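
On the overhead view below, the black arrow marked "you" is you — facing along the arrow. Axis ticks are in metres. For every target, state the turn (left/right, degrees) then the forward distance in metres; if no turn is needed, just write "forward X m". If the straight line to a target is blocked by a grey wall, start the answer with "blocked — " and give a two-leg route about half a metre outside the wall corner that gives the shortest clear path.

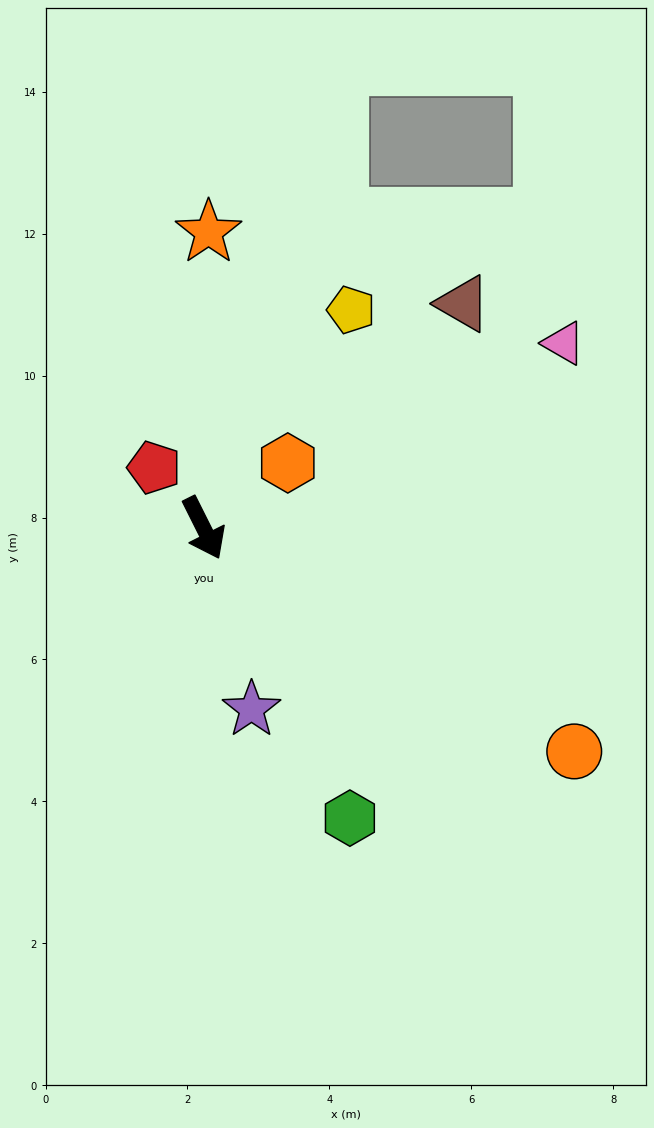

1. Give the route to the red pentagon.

turn right 167°, forward 1.1 m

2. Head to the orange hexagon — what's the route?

turn left 101°, forward 1.5 m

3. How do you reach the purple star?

turn right 12°, forward 2.6 m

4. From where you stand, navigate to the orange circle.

turn left 32°, forward 6.1 m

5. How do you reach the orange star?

turn left 152°, forward 4.2 m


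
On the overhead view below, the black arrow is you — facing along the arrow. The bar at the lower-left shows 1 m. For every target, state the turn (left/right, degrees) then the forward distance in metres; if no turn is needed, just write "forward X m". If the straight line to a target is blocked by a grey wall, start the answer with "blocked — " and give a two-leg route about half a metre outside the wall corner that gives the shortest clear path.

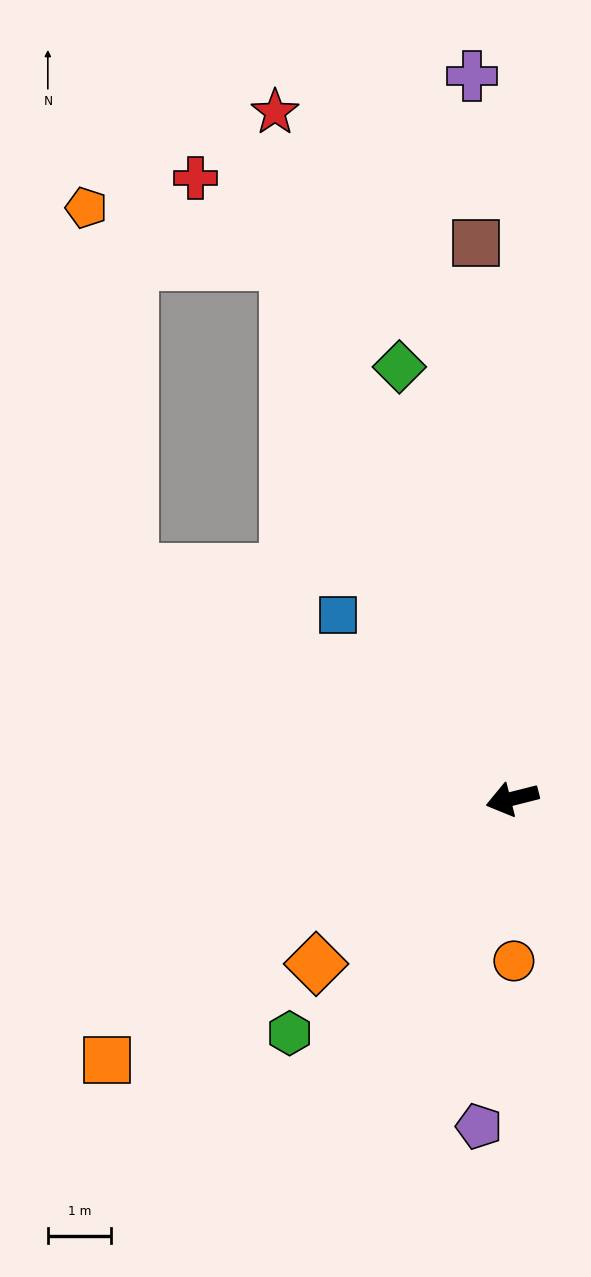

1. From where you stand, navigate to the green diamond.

turn right 90°, forward 7.0 m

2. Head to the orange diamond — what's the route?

turn left 26°, forward 4.0 m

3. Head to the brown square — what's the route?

turn right 100°, forward 8.8 m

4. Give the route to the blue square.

turn right 61°, forward 4.0 m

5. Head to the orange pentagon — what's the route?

blocked — turn right 81°, forward 9.2 m, then turn left 51°, forward 3.3 m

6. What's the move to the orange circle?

turn left 76°, forward 2.6 m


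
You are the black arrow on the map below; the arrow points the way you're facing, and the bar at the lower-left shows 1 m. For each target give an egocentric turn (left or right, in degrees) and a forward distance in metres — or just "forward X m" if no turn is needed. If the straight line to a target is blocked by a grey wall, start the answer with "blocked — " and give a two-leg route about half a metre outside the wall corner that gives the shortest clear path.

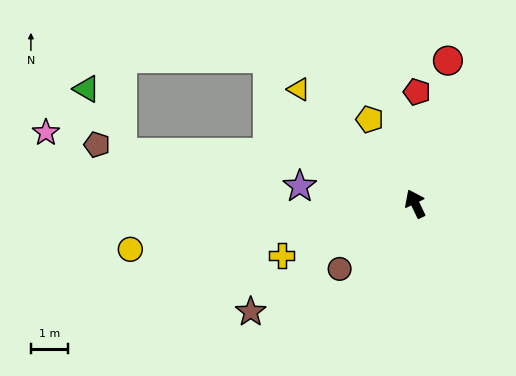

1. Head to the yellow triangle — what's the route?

turn left 20°, forward 4.4 m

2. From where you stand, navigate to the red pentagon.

turn right 27°, forward 3.0 m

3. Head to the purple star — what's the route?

turn left 56°, forward 3.2 m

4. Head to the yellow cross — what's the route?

turn left 85°, forward 3.9 m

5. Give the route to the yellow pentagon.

turn left 3°, forward 2.6 m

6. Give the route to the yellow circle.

turn left 73°, forward 7.8 m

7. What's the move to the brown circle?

turn left 105°, forward 2.7 m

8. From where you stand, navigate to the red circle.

turn right 39°, forward 4.0 m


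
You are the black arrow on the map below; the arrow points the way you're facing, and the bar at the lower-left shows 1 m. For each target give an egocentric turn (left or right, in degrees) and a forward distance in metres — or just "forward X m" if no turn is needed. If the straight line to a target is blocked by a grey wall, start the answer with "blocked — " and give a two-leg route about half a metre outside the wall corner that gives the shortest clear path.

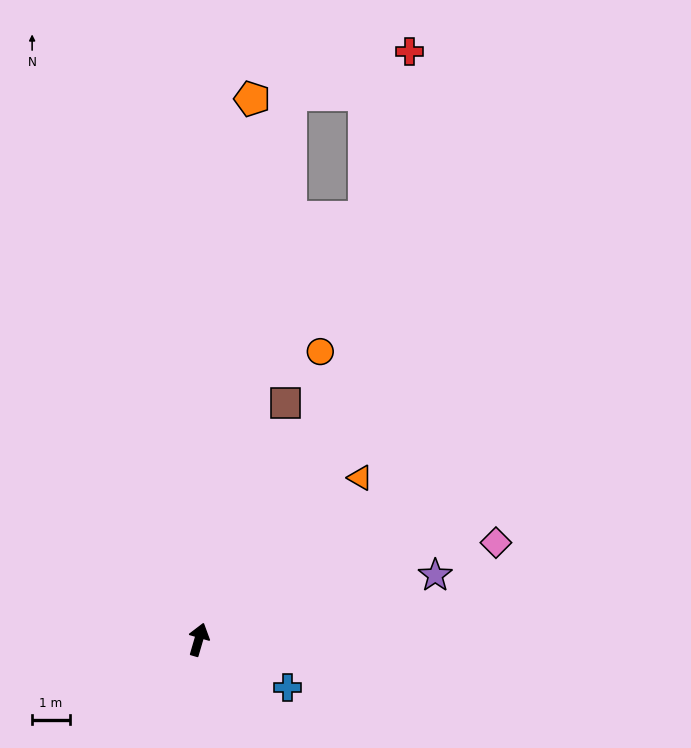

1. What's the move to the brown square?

turn right 4°, forward 6.7 m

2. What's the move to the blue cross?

turn right 102°, forward 2.7 m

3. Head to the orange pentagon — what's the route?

turn left 11°, forward 14.5 m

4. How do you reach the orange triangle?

turn right 29°, forward 6.1 m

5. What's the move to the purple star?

turn right 59°, forward 6.5 m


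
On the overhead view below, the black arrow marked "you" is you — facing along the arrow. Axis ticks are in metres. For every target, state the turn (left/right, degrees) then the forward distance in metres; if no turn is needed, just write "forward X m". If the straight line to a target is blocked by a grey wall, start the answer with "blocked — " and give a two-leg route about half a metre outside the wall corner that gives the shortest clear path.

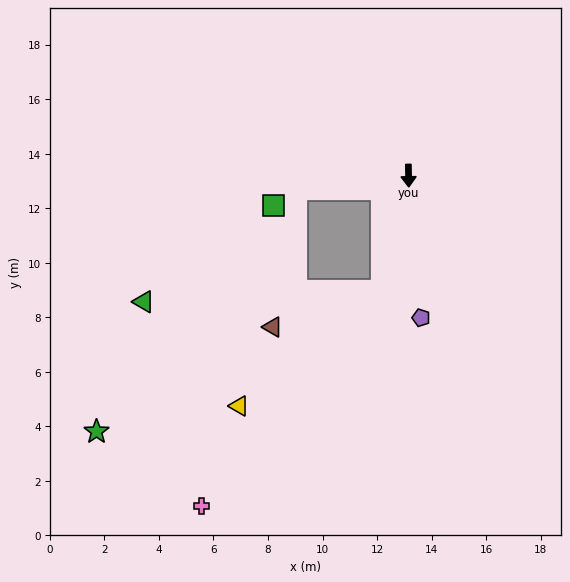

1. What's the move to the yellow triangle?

blocked — turn right 14°, forward 4.4 m, then turn right 39°, forward 6.7 m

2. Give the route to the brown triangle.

blocked — turn right 14°, forward 4.4 m, then turn right 59°, forward 4.2 m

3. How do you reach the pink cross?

blocked — turn right 14°, forward 4.4 m, then turn right 27°, forward 10.3 m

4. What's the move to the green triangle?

blocked — turn right 14°, forward 4.4 m, then turn right 75°, forward 8.8 m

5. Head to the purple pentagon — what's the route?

turn left 4°, forward 5.2 m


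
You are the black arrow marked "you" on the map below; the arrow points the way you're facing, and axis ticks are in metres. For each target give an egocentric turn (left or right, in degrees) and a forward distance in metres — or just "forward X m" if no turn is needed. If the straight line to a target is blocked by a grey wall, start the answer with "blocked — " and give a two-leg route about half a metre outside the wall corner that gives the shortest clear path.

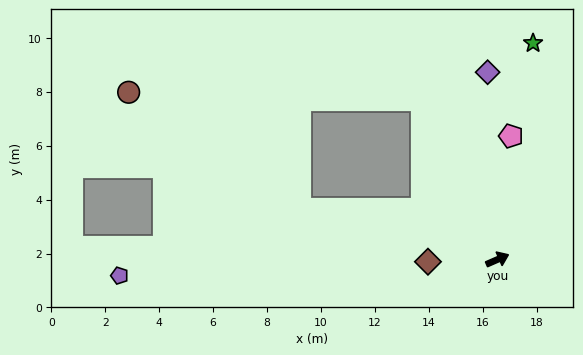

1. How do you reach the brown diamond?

turn left 158°, forward 2.6 m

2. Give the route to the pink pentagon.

turn left 60°, forward 4.6 m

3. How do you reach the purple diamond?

turn left 69°, forward 7.0 m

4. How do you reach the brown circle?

blocked — turn left 142°, forward 7.6 m, then turn right 20°, forward 7.7 m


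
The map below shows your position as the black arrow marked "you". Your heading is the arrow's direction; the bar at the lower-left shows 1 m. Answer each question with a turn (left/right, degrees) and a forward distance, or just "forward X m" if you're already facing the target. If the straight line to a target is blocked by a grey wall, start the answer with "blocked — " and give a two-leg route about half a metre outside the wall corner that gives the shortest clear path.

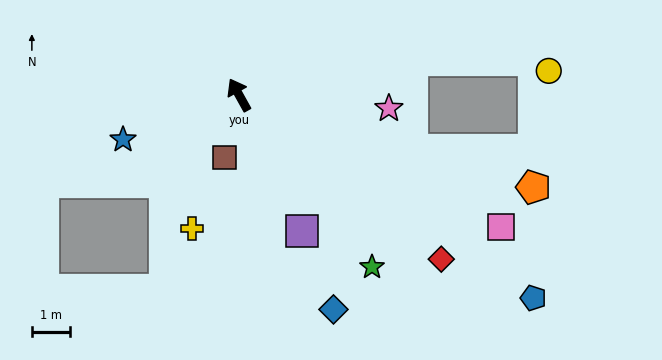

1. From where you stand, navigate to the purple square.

turn left 176°, forward 4.0 m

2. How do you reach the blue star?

turn left 82°, forward 3.3 m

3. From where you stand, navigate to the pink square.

turn right 146°, forward 7.8 m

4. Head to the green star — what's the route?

turn right 171°, forward 5.8 m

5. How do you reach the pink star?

turn right 124°, forward 4.0 m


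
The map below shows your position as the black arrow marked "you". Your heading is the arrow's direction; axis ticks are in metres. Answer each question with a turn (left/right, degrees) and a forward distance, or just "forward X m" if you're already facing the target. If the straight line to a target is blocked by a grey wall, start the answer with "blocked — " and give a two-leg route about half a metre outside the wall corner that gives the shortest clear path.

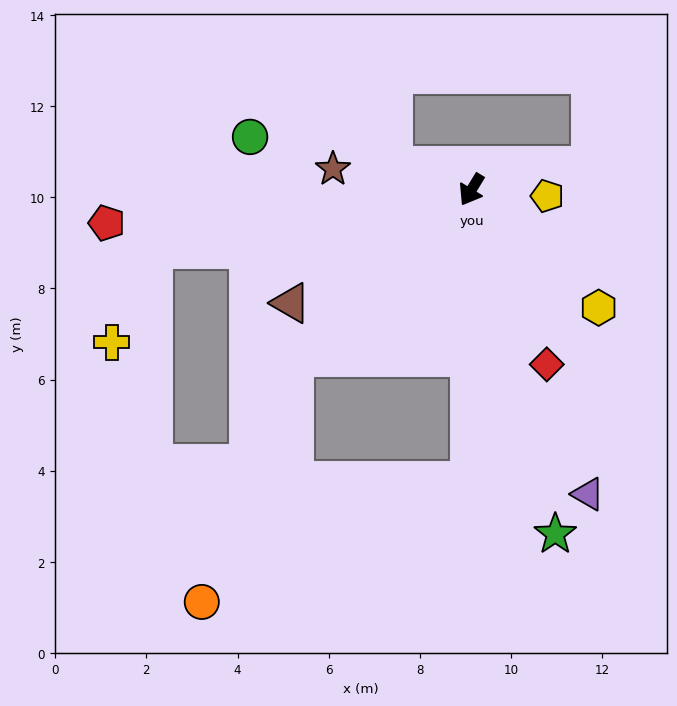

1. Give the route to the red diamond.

turn left 55°, forward 4.2 m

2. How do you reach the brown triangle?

turn right 27°, forward 4.7 m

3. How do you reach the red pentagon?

turn right 54°, forward 8.0 m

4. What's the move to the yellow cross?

blocked — turn right 48°, forward 7.1 m, then turn left 55°, forward 2.2 m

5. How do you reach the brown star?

turn right 67°, forward 3.1 m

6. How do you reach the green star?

turn left 45°, forward 7.8 m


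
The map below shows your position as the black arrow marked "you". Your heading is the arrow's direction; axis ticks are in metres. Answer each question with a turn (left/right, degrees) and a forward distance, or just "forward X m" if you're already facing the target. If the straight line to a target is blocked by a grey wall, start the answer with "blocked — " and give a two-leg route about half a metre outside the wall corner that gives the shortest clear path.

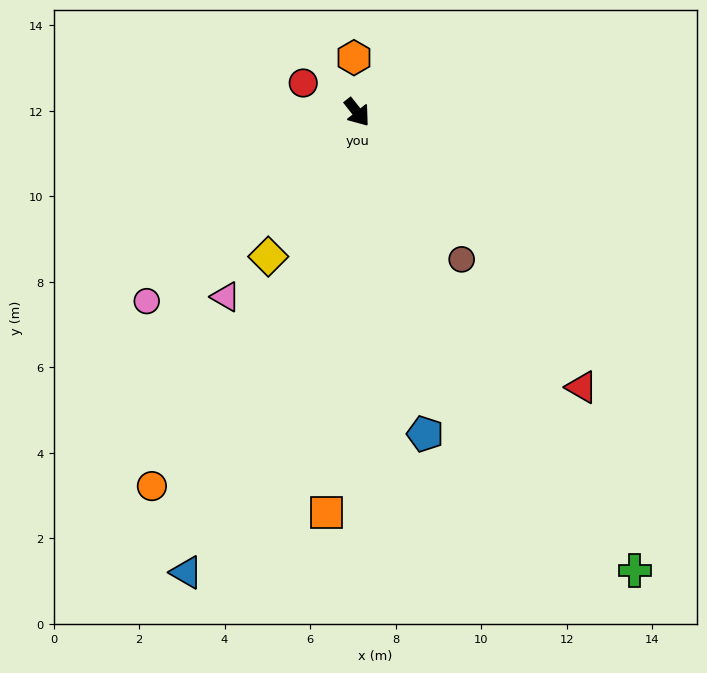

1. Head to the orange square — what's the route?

turn right 43°, forward 9.4 m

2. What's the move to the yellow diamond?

turn right 70°, forward 4.0 m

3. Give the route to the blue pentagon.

turn right 26°, forward 7.7 m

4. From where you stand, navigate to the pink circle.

turn right 86°, forward 6.6 m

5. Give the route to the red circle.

turn right 157°, forward 1.4 m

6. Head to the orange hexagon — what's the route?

turn left 145°, forward 1.3 m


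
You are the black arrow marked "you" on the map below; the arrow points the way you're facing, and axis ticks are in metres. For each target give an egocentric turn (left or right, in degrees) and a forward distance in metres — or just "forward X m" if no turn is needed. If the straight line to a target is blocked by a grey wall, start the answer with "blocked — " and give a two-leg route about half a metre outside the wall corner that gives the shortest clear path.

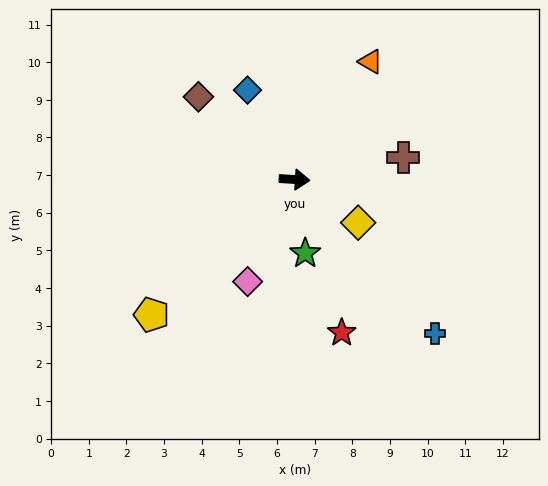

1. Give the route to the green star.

turn right 78°, forward 2.0 m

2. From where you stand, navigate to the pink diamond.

turn right 111°, forward 3.0 m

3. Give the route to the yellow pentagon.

turn right 133°, forward 5.2 m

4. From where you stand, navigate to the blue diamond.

turn left 121°, forward 2.7 m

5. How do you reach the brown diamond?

turn left 143°, forward 3.4 m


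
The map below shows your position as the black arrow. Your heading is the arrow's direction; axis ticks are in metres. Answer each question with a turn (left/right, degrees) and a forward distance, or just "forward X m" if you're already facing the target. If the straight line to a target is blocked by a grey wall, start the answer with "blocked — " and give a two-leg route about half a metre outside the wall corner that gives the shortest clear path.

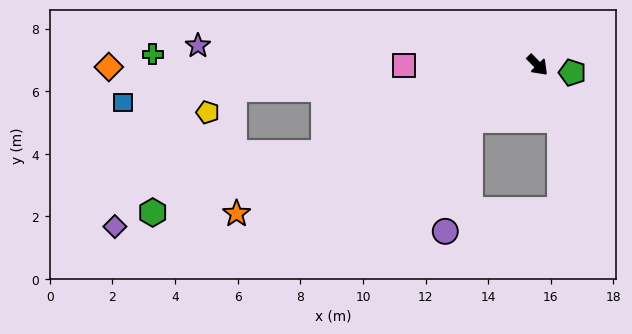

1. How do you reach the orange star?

turn right 108°, forward 10.7 m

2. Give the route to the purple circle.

blocked — turn right 95°, forward 2.8 m, then turn left 38°, forward 3.6 m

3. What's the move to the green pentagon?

turn left 33°, forward 1.1 m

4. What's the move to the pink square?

turn right 134°, forward 4.3 m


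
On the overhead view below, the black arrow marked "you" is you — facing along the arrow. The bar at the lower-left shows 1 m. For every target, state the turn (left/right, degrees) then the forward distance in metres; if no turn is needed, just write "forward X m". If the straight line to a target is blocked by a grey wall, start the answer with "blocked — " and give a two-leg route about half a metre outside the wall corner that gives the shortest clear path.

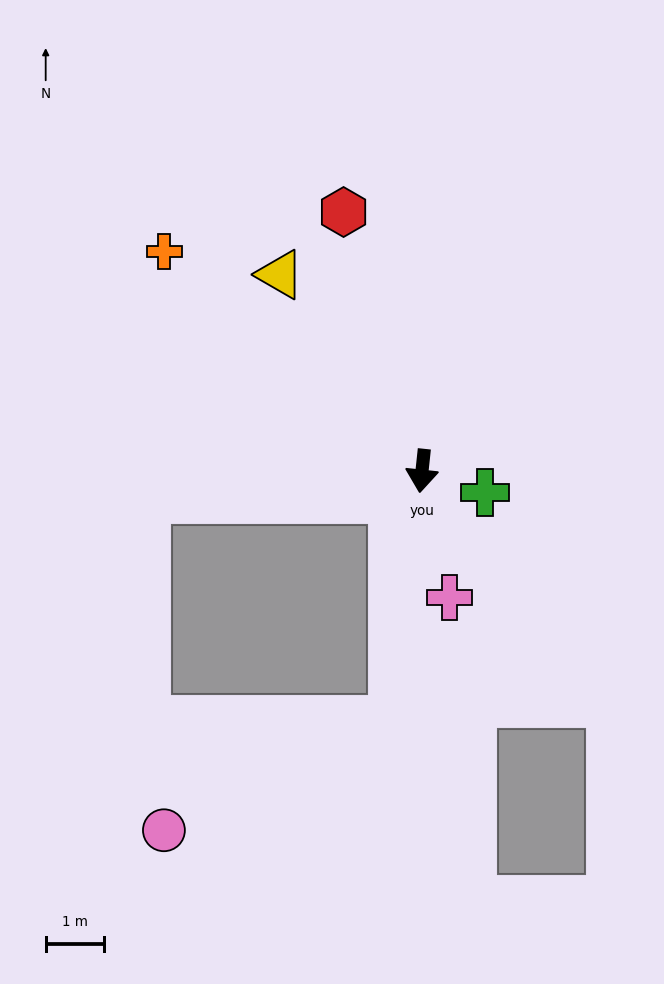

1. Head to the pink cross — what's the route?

turn left 18°, forward 2.2 m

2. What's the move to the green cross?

turn left 77°, forward 1.1 m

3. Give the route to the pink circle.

blocked — forward 4.3 m, then turn right 58°, forward 4.4 m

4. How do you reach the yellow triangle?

turn right 138°, forward 4.2 m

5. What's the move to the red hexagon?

turn right 157°, forward 4.7 m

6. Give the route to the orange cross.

turn right 124°, forward 5.8 m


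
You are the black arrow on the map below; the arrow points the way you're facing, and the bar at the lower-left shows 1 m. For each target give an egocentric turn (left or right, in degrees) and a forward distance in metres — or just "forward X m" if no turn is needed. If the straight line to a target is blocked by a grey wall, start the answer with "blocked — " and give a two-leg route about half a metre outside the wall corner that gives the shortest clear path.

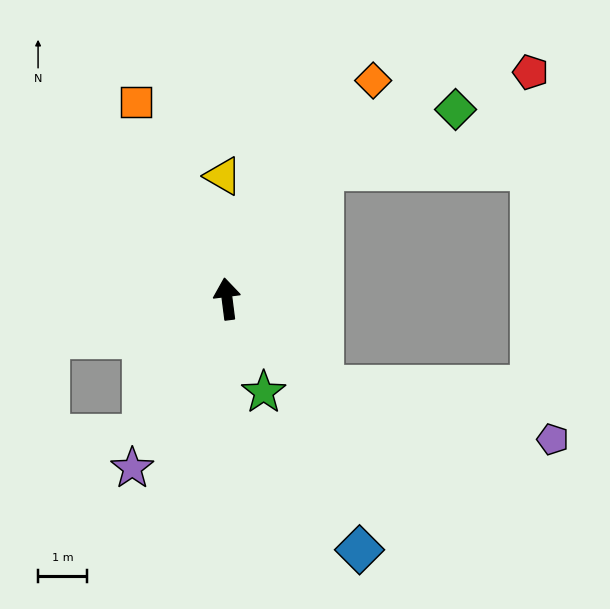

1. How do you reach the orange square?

turn left 18°, forward 4.5 m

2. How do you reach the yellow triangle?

turn right 5°, forward 2.5 m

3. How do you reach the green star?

turn right 166°, forward 2.1 m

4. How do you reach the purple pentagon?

blocked — turn right 139°, forward 2.7 m, then turn left 29°, forward 4.9 m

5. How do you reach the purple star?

turn left 144°, forward 4.0 m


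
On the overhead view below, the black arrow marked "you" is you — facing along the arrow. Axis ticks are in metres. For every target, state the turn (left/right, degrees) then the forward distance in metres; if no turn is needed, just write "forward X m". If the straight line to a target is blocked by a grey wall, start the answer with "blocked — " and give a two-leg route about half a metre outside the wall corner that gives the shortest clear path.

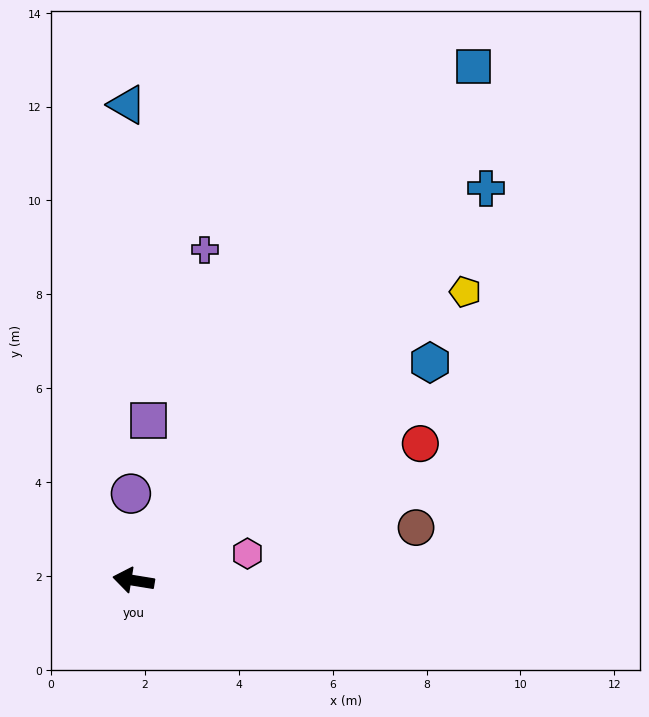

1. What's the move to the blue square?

turn right 114°, forward 13.1 m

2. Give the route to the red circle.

turn right 145°, forward 6.8 m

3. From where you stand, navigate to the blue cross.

turn right 123°, forward 11.2 m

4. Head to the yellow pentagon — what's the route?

turn right 130°, forward 9.4 m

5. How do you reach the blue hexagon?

turn right 134°, forward 7.8 m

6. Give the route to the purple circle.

turn right 79°, forward 1.9 m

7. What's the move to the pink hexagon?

turn right 158°, forward 2.5 m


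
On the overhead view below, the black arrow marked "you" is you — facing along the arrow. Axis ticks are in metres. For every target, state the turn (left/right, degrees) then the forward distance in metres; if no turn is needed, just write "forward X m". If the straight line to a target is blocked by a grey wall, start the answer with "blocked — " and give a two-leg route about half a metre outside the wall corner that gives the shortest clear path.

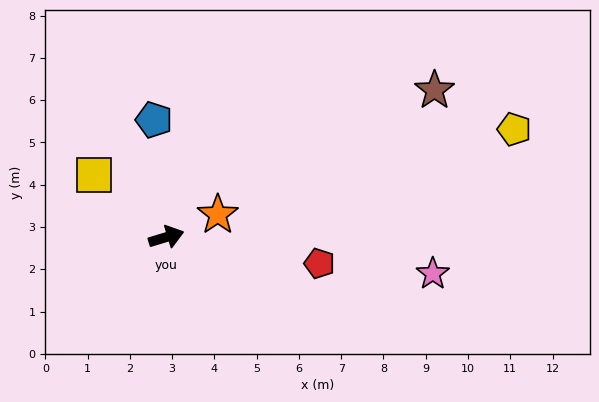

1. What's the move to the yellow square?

turn left 122°, forward 2.3 m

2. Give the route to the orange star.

turn left 7°, forward 1.3 m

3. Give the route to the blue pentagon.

turn left 79°, forward 2.8 m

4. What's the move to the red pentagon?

turn right 27°, forward 3.7 m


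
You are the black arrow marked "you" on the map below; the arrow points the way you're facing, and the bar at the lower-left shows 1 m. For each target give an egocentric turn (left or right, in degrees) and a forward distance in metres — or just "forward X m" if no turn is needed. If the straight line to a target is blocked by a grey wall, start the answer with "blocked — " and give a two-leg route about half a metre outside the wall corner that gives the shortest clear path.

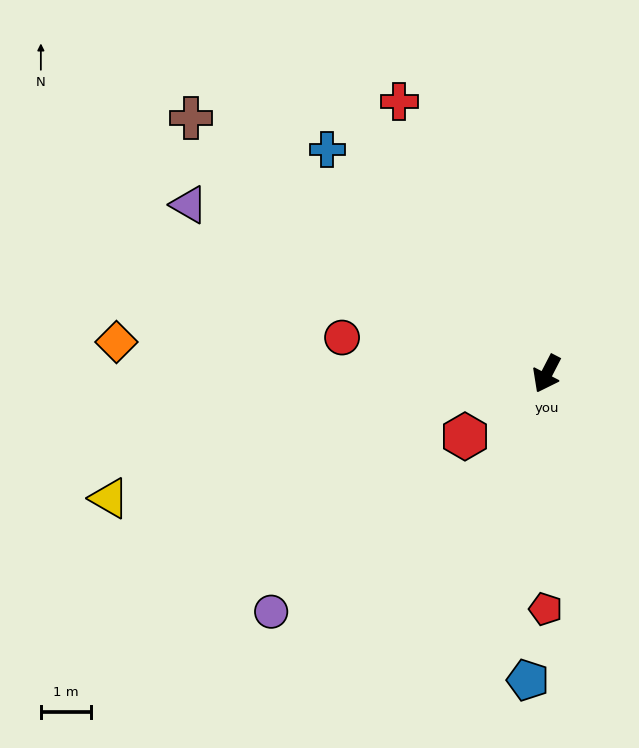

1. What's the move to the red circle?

turn right 73°, forward 4.1 m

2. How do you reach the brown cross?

turn right 98°, forward 8.7 m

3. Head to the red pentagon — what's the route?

turn left 27°, forward 4.7 m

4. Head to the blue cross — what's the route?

turn right 108°, forward 6.2 m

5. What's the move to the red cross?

turn right 124°, forward 6.1 m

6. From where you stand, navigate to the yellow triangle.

turn right 47°, forward 9.0 m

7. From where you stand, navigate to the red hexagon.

turn right 25°, forward 2.0 m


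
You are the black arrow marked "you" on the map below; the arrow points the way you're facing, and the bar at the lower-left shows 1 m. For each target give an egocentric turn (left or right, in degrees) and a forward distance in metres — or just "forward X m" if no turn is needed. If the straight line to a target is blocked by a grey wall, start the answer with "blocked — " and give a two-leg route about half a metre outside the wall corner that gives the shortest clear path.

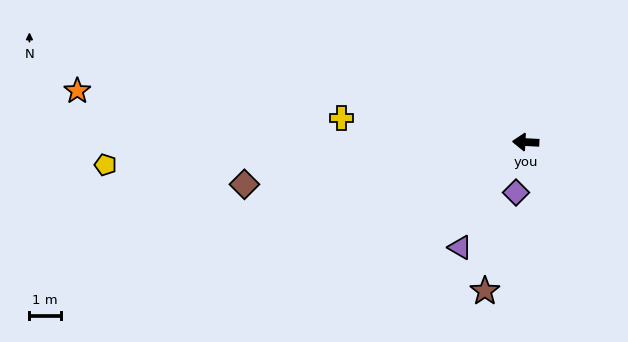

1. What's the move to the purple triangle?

turn left 61°, forward 4.0 m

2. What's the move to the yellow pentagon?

turn left 6°, forward 13.4 m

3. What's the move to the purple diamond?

turn left 82°, forward 1.6 m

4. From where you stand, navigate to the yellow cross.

turn right 4°, forward 5.9 m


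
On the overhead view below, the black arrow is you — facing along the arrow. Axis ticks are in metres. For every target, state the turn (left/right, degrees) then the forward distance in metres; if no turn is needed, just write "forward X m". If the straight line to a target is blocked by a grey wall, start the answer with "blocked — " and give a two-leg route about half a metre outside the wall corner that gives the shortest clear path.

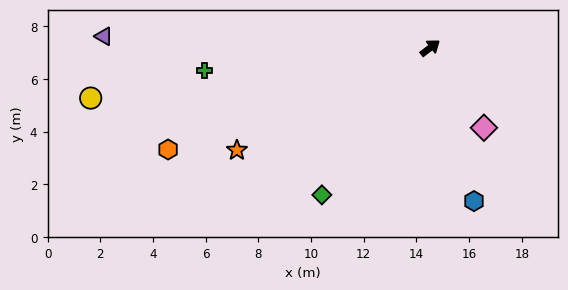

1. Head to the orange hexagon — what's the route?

turn left 164°, forward 10.7 m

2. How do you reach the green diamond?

turn right 164°, forward 6.9 m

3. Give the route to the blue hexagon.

turn right 112°, forward 6.1 m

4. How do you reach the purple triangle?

turn left 140°, forward 12.4 m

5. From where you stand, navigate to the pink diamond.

turn right 94°, forward 3.7 m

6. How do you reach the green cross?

turn left 148°, forward 8.6 m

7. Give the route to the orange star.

turn left 170°, forward 8.3 m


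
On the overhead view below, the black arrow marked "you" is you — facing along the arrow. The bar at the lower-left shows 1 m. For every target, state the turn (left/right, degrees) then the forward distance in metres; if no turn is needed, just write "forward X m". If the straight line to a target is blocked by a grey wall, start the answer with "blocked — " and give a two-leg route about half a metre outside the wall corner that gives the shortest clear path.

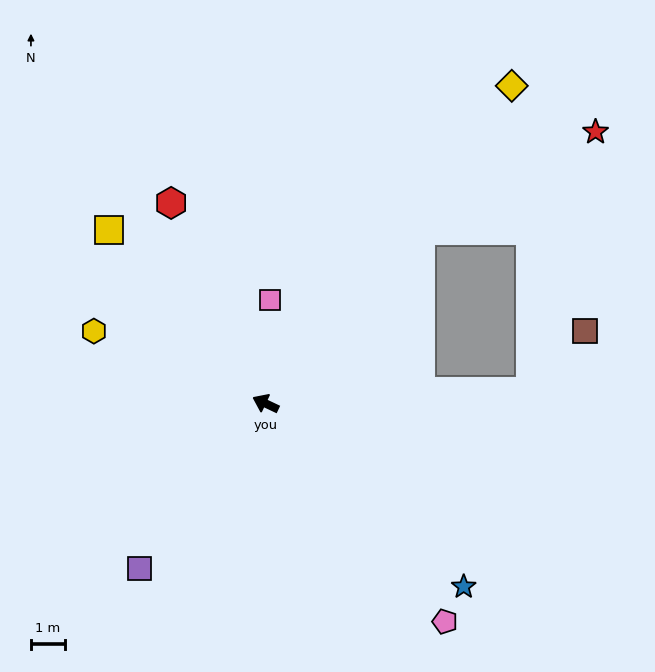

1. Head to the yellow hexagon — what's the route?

turn left 2°, forward 5.4 m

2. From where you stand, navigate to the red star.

blocked — turn right 107°, forward 6.8 m, then turn right 18°, forward 5.9 m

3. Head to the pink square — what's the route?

turn right 67°, forward 3.0 m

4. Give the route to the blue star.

turn left 163°, forward 7.9 m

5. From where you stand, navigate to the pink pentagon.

turn left 155°, forward 8.2 m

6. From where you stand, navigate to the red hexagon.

turn right 39°, forward 6.5 m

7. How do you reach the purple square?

turn left 78°, forward 6.1 m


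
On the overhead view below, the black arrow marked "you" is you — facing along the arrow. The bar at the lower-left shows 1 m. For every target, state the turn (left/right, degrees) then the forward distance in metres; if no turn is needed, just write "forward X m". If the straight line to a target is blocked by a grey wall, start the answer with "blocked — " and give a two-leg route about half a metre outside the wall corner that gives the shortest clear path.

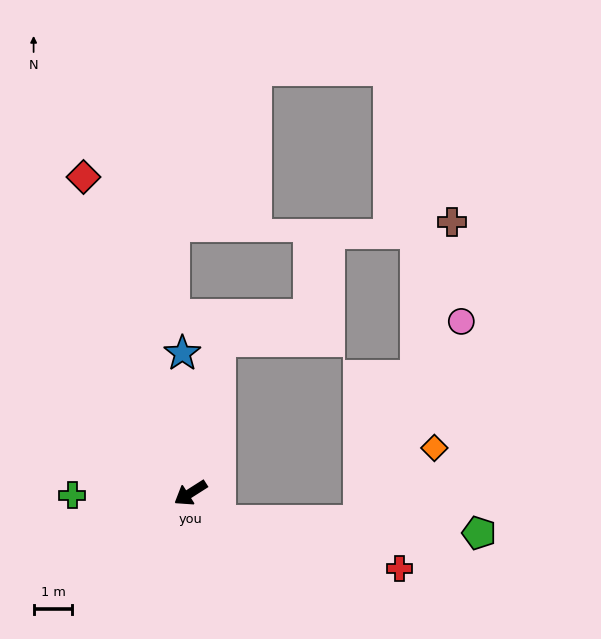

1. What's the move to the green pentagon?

blocked — turn left 103°, forward 1.0 m, then turn left 42°, forward 6.7 m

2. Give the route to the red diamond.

turn right 104°, forward 8.6 m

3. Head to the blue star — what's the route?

turn right 119°, forward 3.6 m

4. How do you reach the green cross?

turn right 31°, forward 3.1 m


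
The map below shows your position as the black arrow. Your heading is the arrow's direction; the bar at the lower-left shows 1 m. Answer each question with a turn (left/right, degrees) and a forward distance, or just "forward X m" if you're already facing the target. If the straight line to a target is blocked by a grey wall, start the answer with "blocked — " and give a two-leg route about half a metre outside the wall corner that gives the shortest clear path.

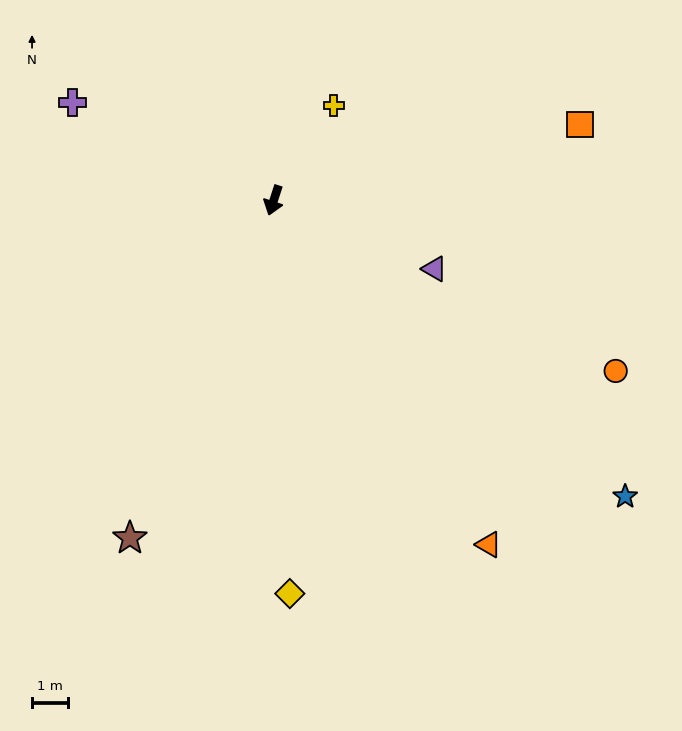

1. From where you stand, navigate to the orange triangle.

turn left 50°, forward 11.4 m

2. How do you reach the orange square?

turn left 122°, forward 8.9 m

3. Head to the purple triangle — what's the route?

turn left 85°, forward 4.9 m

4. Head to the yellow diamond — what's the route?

turn left 20°, forward 11.1 m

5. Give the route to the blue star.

turn left 68°, forward 12.9 m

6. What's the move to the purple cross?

turn right 98°, forward 6.3 m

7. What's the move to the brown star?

turn right 5°, forward 10.3 m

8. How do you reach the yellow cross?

turn left 166°, forward 3.2 m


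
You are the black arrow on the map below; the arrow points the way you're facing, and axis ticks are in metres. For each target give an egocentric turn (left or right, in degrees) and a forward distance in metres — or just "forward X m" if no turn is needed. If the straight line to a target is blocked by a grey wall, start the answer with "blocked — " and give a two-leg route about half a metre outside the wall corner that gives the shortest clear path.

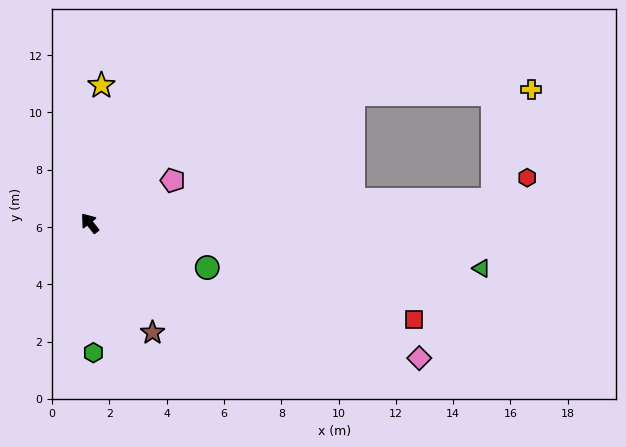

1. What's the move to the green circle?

turn right 149°, forward 4.4 m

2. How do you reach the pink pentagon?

turn right 101°, forward 3.3 m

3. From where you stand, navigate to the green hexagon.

turn left 143°, forward 4.5 m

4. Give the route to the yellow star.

turn right 43°, forward 4.8 m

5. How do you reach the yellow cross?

blocked — turn right 125°, forward 14.1 m, then turn left 68°, forward 4.1 m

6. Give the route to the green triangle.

turn right 135°, forward 13.8 m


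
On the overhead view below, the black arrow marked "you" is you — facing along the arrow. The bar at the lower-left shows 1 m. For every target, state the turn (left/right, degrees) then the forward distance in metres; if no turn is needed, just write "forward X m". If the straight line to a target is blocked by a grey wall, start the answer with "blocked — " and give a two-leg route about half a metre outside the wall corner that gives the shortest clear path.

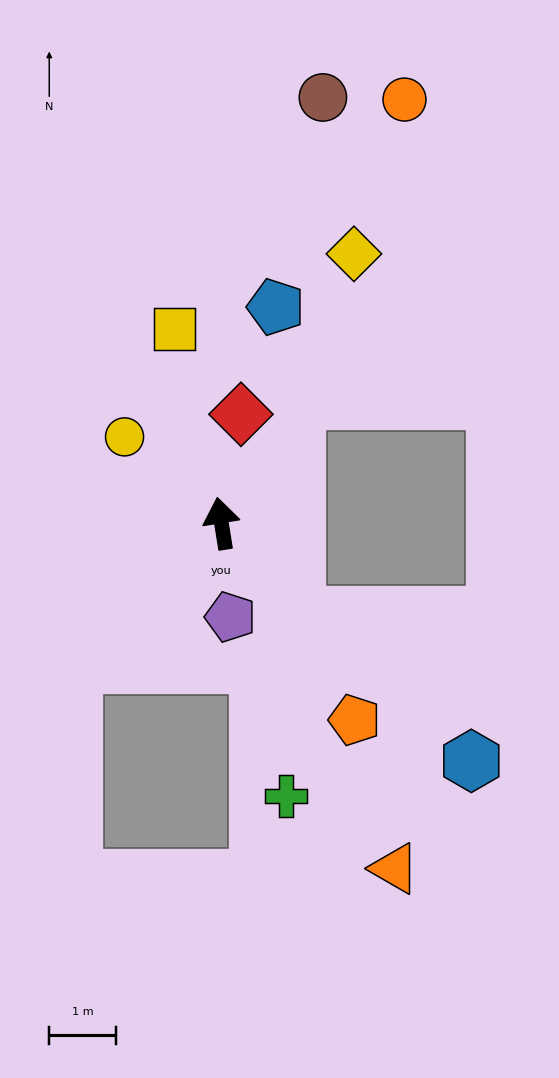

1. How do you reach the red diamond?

turn right 19°, forward 1.7 m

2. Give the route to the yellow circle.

turn left 39°, forward 1.9 m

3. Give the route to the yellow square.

turn left 4°, forward 3.0 m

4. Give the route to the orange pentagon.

turn right 155°, forward 3.5 m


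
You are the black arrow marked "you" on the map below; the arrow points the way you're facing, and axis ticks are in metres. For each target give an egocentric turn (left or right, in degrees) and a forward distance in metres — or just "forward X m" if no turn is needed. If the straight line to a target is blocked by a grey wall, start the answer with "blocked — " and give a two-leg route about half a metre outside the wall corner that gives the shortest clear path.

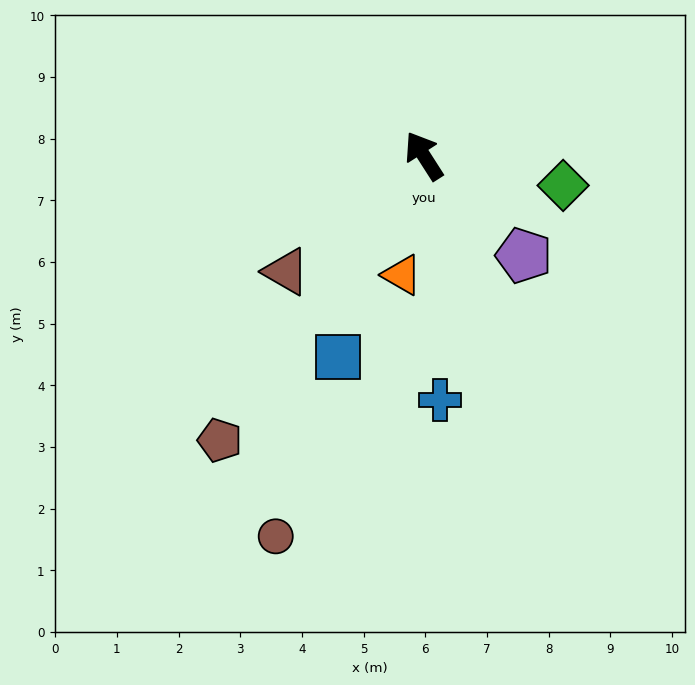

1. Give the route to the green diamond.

turn right 135°, forward 2.3 m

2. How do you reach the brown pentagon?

turn left 112°, forward 5.7 m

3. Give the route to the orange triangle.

turn left 137°, forward 2.0 m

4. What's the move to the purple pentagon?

turn right 168°, forward 2.3 m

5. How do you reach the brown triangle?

turn left 97°, forward 2.9 m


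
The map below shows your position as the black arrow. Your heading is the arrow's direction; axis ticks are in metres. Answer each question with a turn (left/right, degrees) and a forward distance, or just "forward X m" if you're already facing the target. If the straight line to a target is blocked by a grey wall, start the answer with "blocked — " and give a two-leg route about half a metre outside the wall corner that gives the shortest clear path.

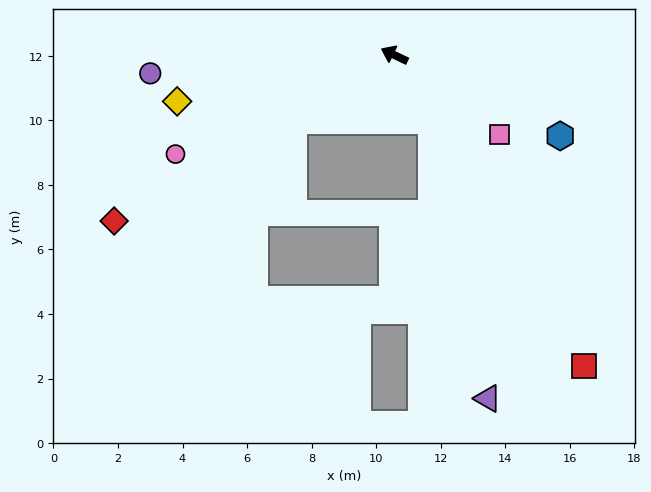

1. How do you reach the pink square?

turn left 168°, forward 4.1 m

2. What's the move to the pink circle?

turn left 50°, forward 7.4 m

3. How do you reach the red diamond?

turn left 56°, forward 10.1 m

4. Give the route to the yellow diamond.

turn left 38°, forward 6.9 m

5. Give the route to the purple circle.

turn left 30°, forward 7.6 m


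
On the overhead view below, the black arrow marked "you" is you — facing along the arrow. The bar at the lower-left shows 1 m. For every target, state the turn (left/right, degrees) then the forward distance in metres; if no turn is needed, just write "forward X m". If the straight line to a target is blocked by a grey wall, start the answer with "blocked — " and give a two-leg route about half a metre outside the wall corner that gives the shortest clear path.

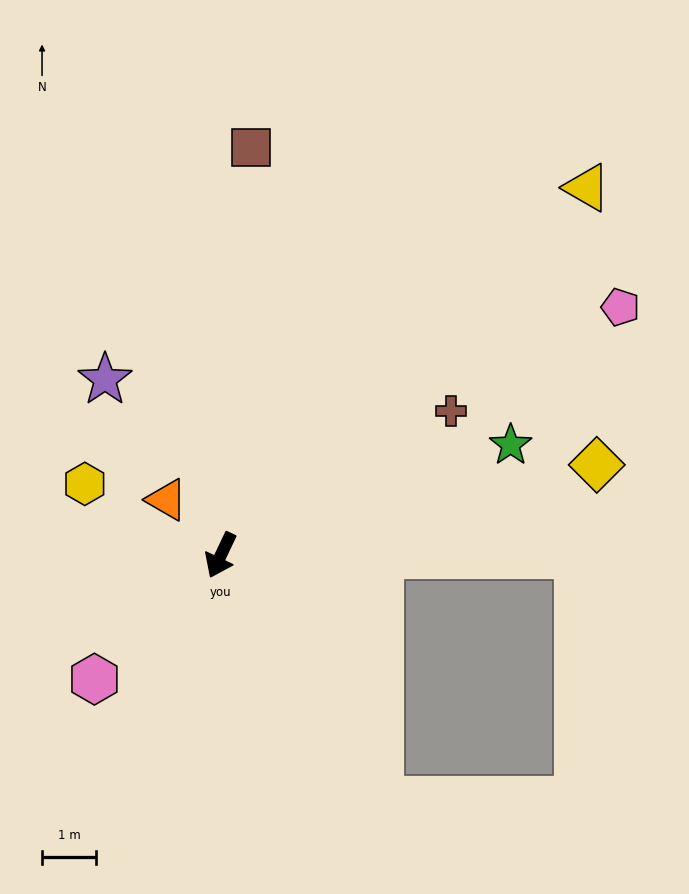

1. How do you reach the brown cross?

turn left 147°, forward 5.0 m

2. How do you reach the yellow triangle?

turn left 160°, forward 9.5 m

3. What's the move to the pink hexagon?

turn right 20°, forward 3.3 m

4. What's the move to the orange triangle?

turn right 110°, forward 1.4 m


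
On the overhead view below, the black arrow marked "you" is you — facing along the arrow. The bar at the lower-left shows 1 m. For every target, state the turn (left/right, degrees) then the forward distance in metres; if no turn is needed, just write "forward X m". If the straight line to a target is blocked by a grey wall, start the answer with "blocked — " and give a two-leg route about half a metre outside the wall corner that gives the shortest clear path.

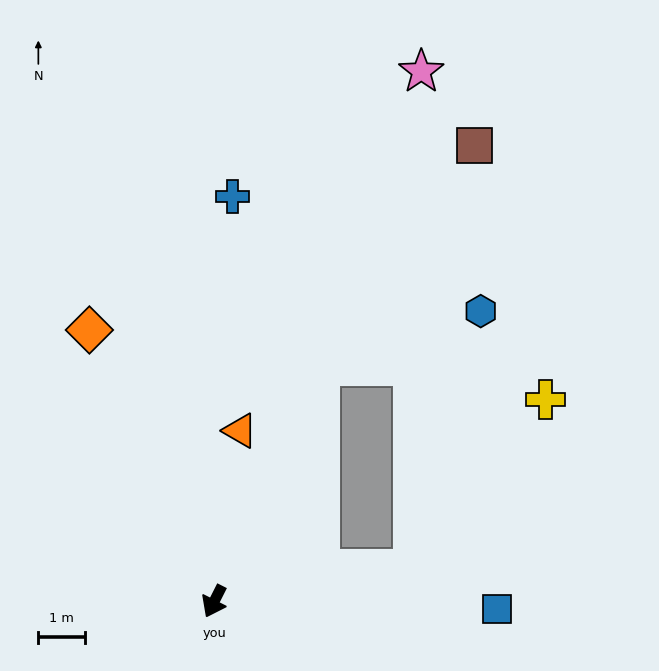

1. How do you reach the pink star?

turn right 175°, forward 12.2 m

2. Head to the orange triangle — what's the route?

turn right 162°, forward 3.7 m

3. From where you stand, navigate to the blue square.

turn left 115°, forward 6.1 m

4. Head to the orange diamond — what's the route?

turn right 129°, forward 6.4 m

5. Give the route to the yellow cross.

blocked — turn left 126°, forward 4.3 m, then turn left 43°, forward 4.6 m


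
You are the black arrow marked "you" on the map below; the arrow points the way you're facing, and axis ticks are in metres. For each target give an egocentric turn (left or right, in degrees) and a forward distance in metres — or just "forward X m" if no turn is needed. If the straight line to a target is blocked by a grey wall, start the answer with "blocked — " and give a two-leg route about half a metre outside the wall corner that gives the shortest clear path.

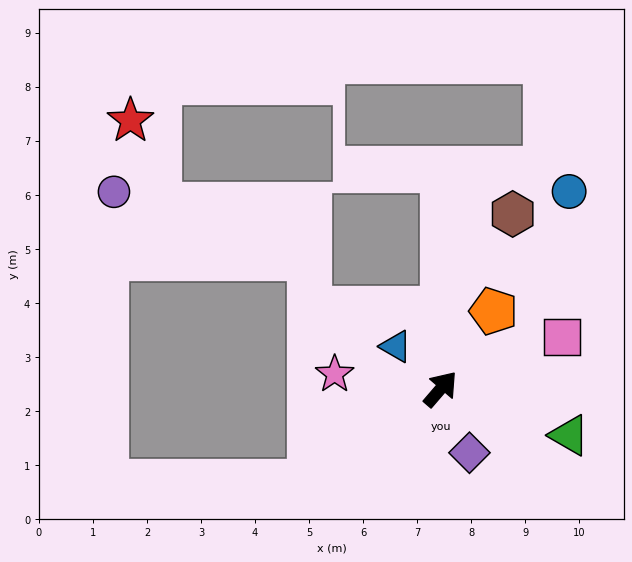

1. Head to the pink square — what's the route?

turn right 26°, forward 2.4 m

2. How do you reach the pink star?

turn left 123°, forward 2.0 m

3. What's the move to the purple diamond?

turn right 115°, forward 1.3 m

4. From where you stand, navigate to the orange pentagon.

turn left 6°, forward 1.7 m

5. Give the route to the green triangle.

turn right 69°, forward 2.5 m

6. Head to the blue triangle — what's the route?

turn left 87°, forward 1.1 m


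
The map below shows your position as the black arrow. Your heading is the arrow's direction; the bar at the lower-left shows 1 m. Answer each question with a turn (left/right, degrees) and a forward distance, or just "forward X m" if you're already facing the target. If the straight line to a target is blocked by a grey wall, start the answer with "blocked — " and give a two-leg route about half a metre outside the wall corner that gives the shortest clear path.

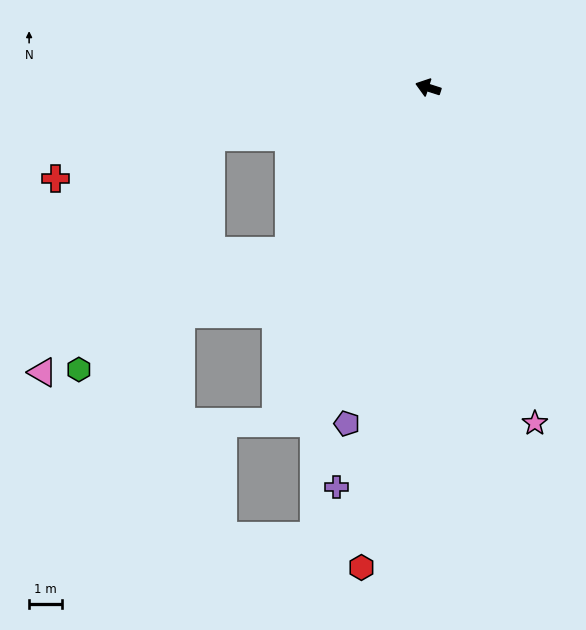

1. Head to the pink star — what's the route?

turn left 125°, forward 10.7 m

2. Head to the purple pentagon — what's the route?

turn left 94°, forward 10.5 m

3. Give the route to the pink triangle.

blocked — turn left 31°, forward 6.7 m, then turn left 41°, forward 8.8 m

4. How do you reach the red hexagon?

turn left 100°, forward 14.7 m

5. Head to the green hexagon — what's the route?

blocked — turn left 67°, forward 6.5 m, then turn right 20°, forward 7.3 m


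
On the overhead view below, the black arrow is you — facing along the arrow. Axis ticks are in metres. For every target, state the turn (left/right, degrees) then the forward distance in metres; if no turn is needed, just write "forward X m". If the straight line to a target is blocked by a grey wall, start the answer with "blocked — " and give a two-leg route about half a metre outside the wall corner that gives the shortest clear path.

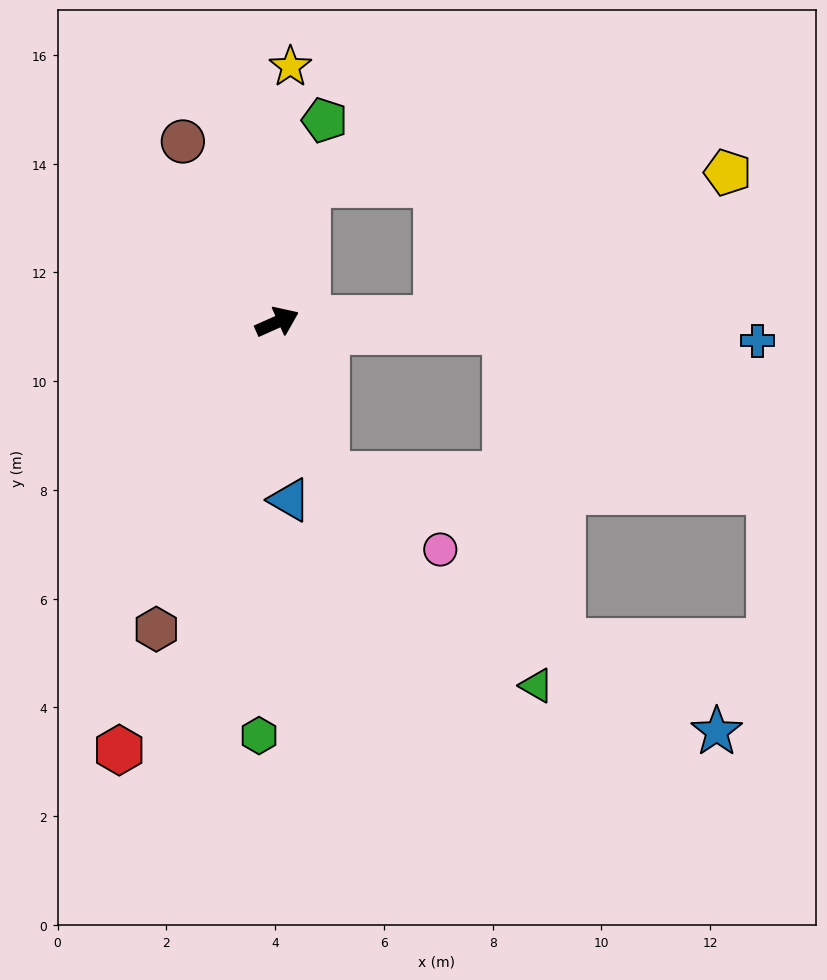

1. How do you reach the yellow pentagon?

blocked — turn right 23°, forward 2.9 m, then turn left 26°, forward 6.0 m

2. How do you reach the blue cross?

turn right 26°, forward 8.8 m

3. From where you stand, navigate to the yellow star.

turn left 63°, forward 4.7 m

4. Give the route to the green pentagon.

turn left 53°, forward 3.8 m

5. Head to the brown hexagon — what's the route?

turn right 136°, forward 6.1 m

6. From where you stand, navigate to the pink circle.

blocked — turn right 96°, forward 2.9 m, then turn left 38°, forward 2.5 m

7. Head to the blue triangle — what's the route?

turn right 110°, forward 3.3 m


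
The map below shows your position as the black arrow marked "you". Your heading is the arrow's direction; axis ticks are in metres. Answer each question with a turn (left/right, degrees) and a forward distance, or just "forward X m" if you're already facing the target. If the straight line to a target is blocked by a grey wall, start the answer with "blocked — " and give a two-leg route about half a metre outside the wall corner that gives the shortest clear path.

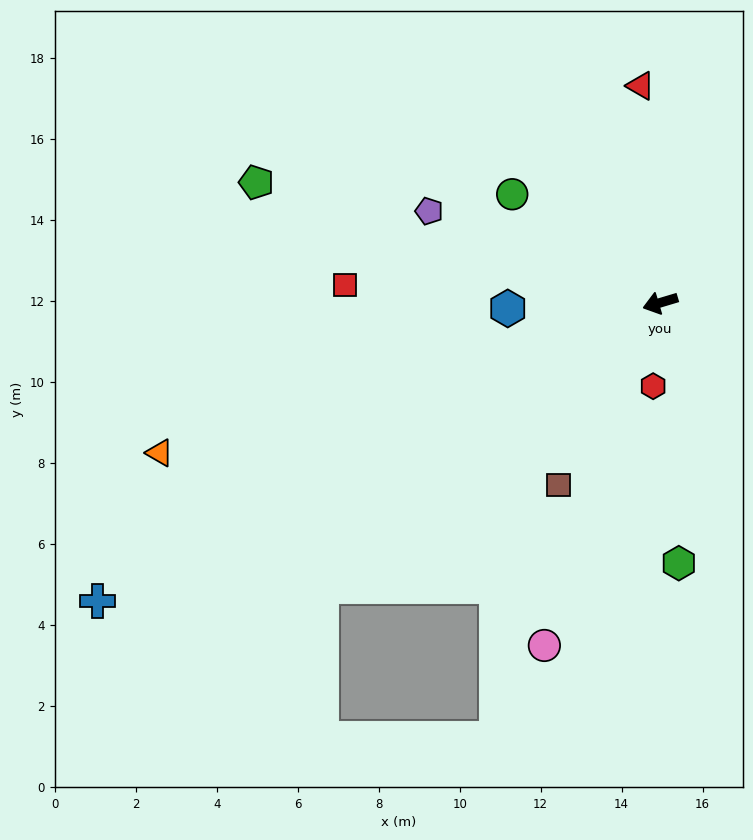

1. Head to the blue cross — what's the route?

turn left 11°, forward 15.7 m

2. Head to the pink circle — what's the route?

turn left 55°, forward 8.9 m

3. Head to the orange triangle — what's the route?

forward 12.9 m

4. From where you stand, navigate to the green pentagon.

turn right 33°, forward 10.4 m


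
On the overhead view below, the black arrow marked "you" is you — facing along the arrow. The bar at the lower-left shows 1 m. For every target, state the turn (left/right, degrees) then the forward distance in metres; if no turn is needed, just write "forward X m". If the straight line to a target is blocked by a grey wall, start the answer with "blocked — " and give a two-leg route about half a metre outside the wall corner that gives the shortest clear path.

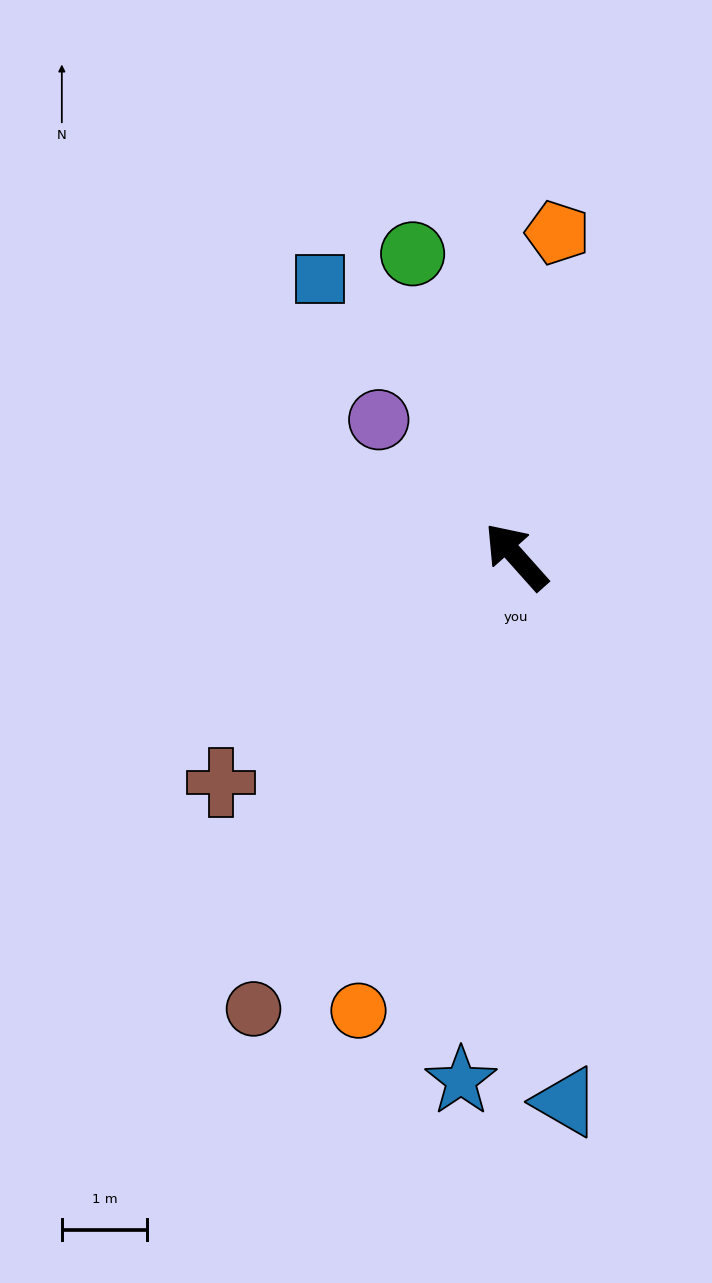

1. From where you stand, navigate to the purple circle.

turn left 3°, forward 2.3 m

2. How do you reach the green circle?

turn right 23°, forward 3.7 m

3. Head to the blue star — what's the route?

turn left 132°, forward 6.2 m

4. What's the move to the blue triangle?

turn left 143°, forward 6.4 m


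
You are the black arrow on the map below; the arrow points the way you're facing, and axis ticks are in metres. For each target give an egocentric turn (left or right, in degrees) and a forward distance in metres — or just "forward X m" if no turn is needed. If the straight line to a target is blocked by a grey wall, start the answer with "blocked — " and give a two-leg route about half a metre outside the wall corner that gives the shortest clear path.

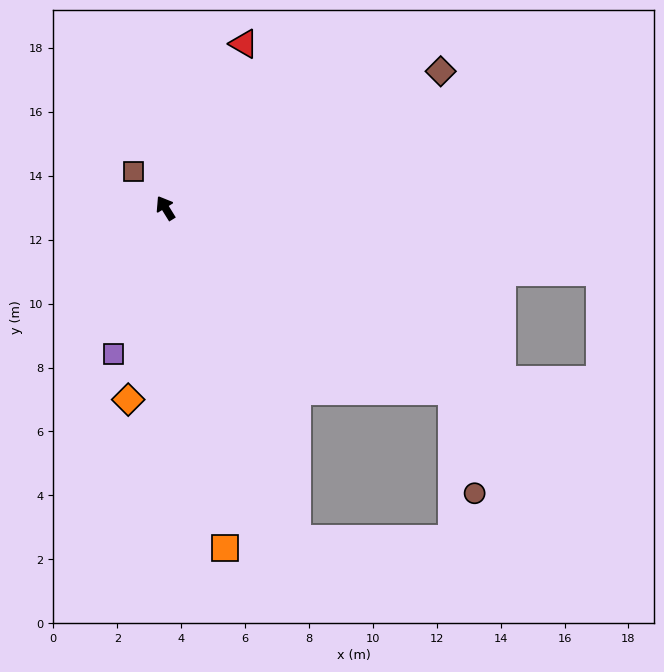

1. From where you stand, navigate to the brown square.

turn left 10°, forward 1.5 m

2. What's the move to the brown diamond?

turn right 95°, forward 9.6 m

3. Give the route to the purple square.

turn left 129°, forward 4.9 m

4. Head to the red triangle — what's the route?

turn right 57°, forward 5.7 m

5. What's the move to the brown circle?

blocked — turn right 155°, forward 10.6 m, then turn right 44°, forward 3.3 m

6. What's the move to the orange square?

turn left 158°, forward 10.8 m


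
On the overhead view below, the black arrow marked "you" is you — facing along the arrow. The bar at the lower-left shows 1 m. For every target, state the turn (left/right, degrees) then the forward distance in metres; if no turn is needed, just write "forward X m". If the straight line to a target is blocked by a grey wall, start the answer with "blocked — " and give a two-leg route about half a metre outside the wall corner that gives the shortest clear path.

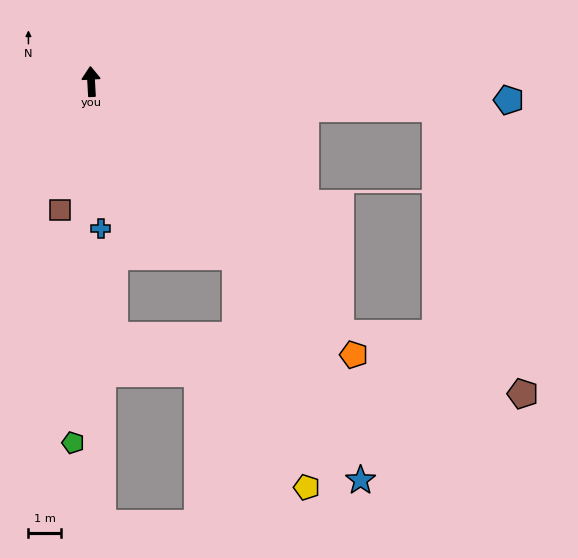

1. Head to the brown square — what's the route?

turn left 163°, forward 4.1 m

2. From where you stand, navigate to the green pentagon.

turn left 174°, forward 11.2 m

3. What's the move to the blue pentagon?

turn right 96°, forward 13.0 m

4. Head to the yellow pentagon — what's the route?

blocked — turn right 144°, forward 7.0 m, then turn right 22°, forward 7.5 m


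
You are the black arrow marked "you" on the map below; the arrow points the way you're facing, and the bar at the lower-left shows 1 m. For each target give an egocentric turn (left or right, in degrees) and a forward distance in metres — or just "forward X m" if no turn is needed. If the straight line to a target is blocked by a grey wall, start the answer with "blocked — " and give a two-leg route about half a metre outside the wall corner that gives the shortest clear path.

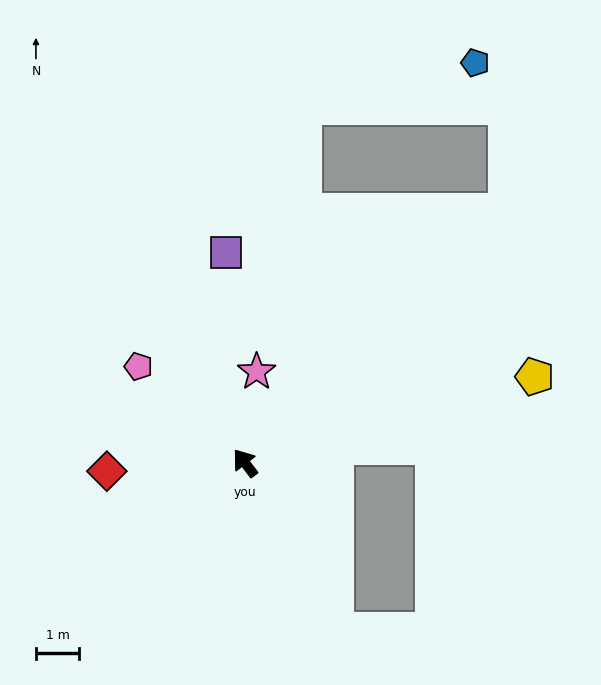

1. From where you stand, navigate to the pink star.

turn right 45°, forward 2.1 m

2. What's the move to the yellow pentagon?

turn right 111°, forward 7.0 m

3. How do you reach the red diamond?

turn left 56°, forward 3.2 m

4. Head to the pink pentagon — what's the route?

turn left 11°, forward 3.3 m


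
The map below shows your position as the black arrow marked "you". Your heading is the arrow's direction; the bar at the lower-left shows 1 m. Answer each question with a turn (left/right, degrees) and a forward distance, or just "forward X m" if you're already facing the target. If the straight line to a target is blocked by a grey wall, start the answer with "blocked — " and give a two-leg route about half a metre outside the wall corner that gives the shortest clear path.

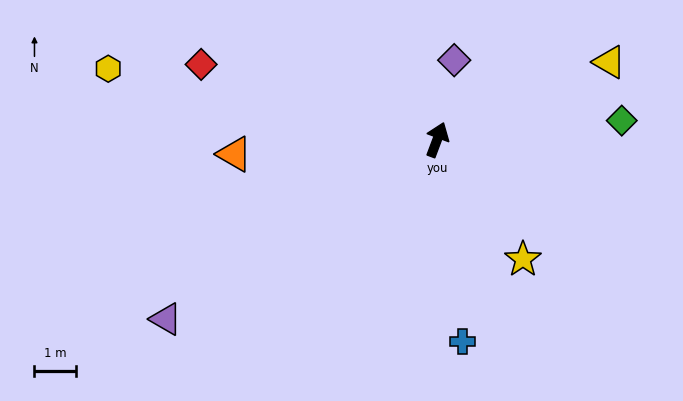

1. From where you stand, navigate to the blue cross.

turn right 152°, forward 4.9 m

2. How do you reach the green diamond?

turn right 64°, forward 4.4 m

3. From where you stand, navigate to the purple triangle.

turn left 144°, forward 7.8 m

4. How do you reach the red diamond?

turn left 93°, forward 5.9 m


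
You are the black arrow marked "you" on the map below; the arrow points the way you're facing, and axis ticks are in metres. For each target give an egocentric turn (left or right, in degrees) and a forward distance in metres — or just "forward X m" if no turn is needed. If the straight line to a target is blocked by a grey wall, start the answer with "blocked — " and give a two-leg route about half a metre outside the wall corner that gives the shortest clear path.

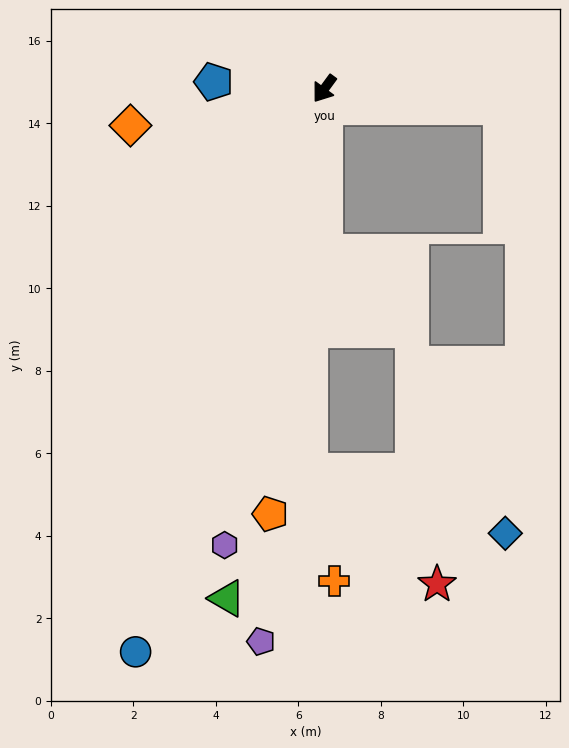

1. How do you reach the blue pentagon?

turn right 57°, forward 2.7 m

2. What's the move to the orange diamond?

turn right 43°, forward 4.8 m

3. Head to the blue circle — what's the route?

turn left 18°, forward 14.4 m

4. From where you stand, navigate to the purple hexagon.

turn left 24°, forward 11.3 m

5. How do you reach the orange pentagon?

turn left 29°, forward 10.4 m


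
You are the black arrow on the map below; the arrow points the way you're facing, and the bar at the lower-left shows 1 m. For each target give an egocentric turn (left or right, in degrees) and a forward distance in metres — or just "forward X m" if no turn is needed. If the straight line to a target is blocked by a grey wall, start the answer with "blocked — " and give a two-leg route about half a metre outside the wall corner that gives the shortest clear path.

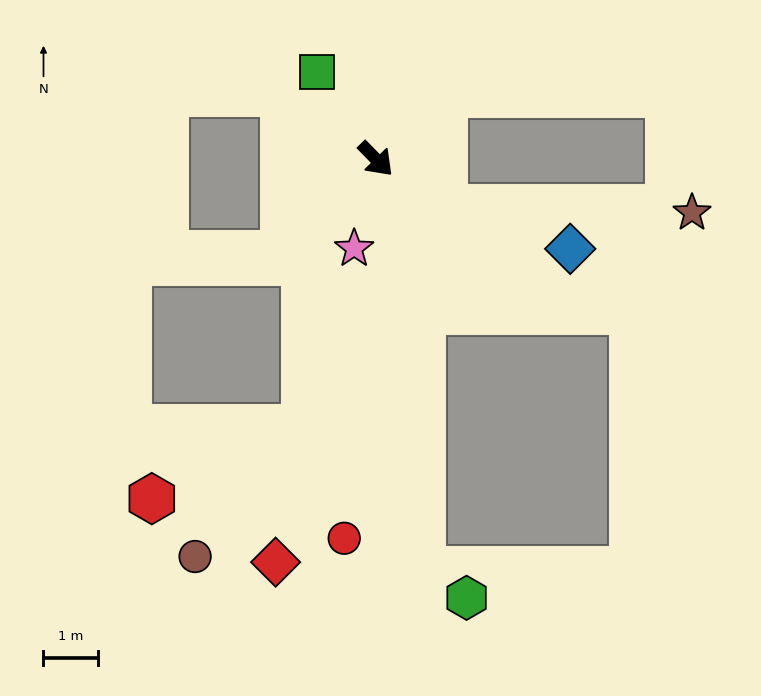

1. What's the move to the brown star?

blocked — turn left 11°, forward 1.5 m, then turn left 33°, forward 4.5 m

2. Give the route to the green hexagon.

blocked — turn right 38°, forward 7.5 m, then turn left 51°, forward 0.9 m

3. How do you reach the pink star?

turn right 58°, forward 1.7 m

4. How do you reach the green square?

turn left 170°, forward 1.9 m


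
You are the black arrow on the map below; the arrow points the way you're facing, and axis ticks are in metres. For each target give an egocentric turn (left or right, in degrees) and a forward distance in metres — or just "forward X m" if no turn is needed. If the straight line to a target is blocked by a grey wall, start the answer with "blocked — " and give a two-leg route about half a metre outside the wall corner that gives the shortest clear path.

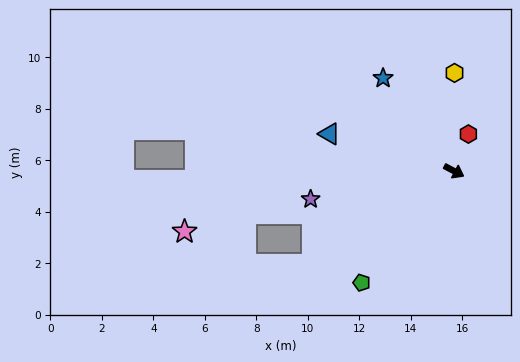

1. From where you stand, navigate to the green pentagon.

turn right 102°, forward 5.6 m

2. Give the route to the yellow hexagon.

turn left 118°, forward 3.8 m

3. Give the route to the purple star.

turn right 141°, forward 5.7 m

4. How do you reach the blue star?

turn left 155°, forward 4.5 m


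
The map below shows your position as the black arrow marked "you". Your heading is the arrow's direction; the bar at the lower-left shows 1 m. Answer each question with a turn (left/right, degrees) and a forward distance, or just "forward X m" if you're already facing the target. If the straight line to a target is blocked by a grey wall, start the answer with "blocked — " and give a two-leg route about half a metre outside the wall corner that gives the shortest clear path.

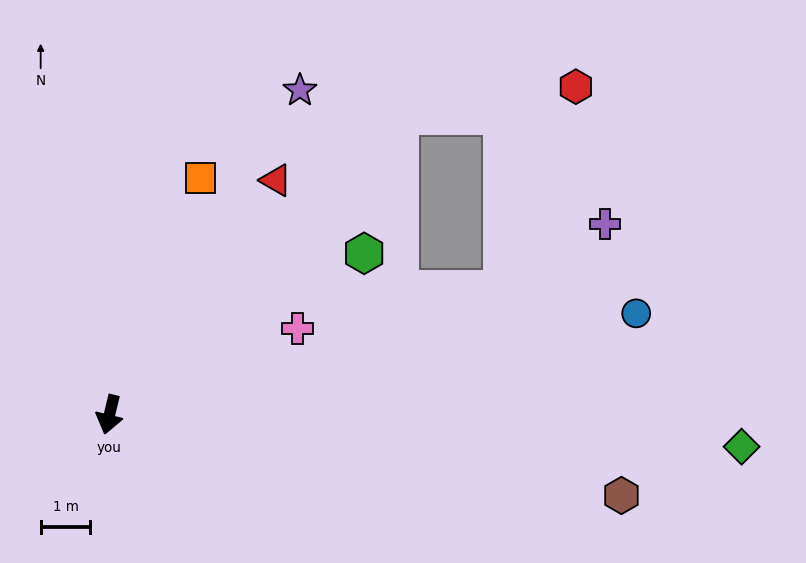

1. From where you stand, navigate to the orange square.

turn left 173°, forward 5.1 m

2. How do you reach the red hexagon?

blocked — turn left 150°, forward 8.4 m, then turn right 38°, forward 3.6 m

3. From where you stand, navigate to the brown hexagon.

turn left 95°, forward 10.4 m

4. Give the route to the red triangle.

turn left 158°, forward 5.8 m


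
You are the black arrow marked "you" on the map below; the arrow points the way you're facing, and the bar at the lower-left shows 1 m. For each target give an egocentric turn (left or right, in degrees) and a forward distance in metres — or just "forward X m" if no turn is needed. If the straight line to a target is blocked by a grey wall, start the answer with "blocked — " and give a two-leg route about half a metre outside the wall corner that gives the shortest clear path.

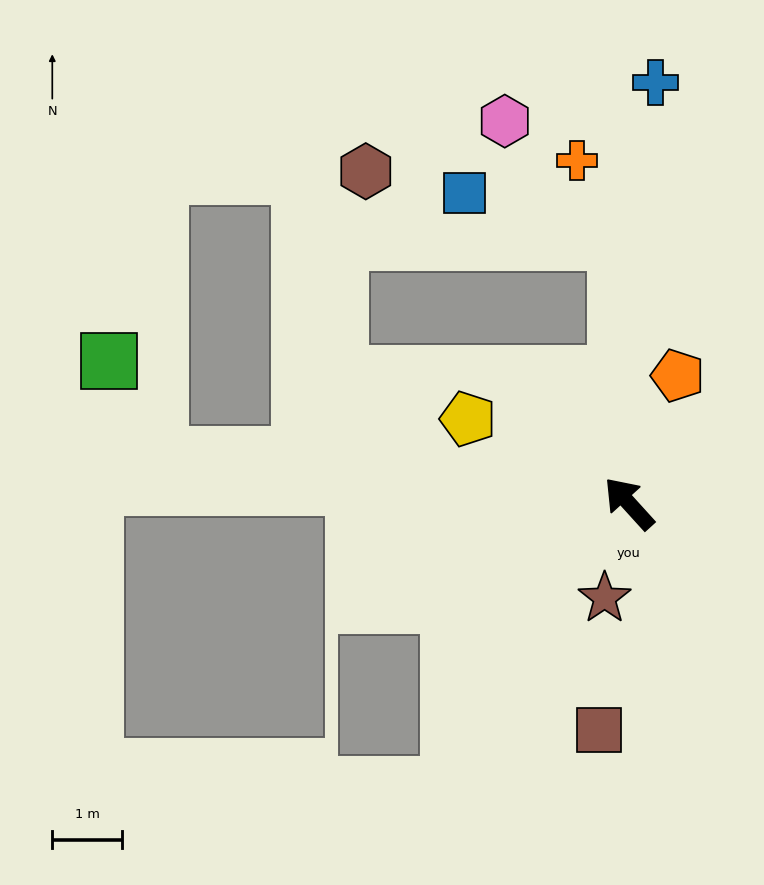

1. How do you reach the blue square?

blocked — turn right 40°, forward 3.8 m, then turn left 71°, forward 2.3 m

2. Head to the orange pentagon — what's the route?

turn right 63°, forward 2.0 m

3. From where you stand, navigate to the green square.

blocked — turn left 42°, forward 6.8 m, then turn right 57°, forward 1.5 m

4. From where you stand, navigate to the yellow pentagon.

turn left 20°, forward 2.6 m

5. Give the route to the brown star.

turn left 123°, forward 1.4 m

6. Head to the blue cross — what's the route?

turn right 46°, forward 6.0 m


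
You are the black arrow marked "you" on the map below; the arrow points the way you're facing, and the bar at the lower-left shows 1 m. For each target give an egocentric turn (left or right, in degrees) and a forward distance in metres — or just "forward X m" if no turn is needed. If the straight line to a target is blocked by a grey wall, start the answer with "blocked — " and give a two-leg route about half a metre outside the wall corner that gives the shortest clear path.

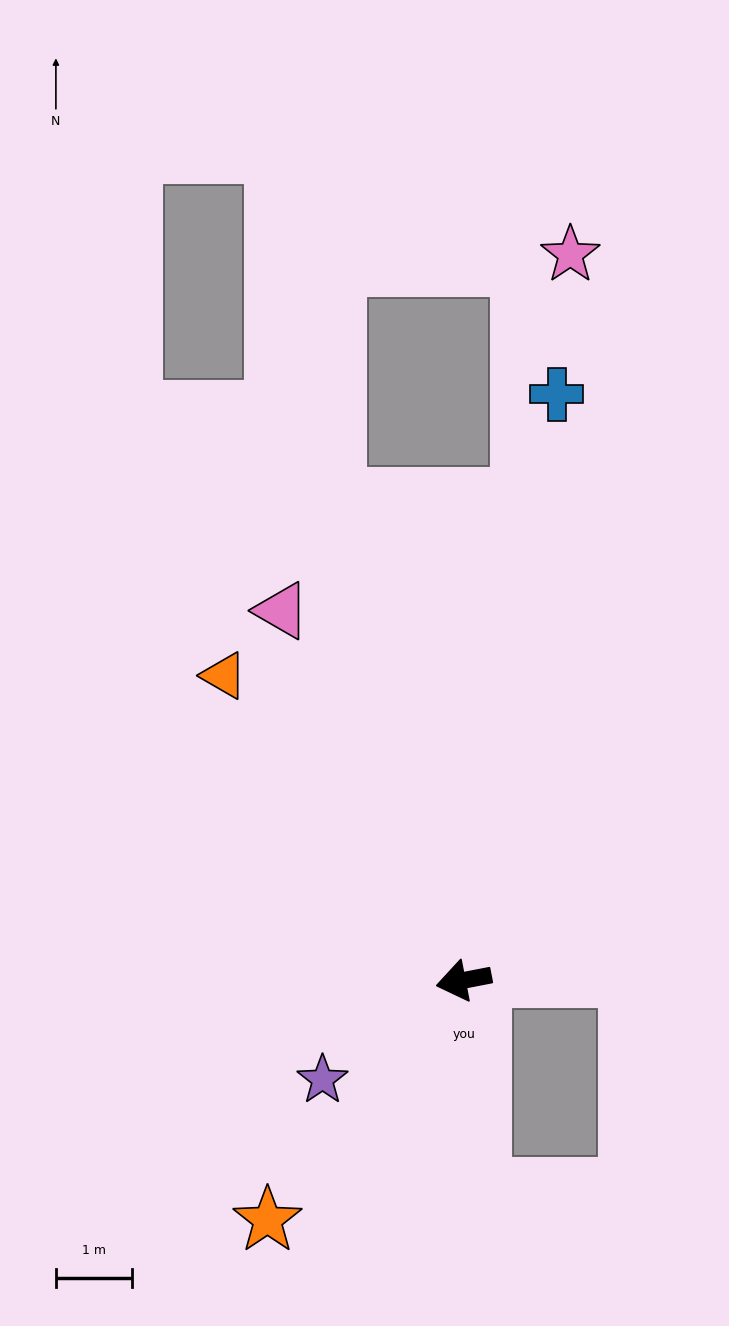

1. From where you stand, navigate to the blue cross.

turn right 110°, forward 7.8 m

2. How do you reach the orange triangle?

turn right 63°, forward 5.1 m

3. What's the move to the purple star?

turn left 24°, forward 2.3 m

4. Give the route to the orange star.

turn left 40°, forward 4.0 m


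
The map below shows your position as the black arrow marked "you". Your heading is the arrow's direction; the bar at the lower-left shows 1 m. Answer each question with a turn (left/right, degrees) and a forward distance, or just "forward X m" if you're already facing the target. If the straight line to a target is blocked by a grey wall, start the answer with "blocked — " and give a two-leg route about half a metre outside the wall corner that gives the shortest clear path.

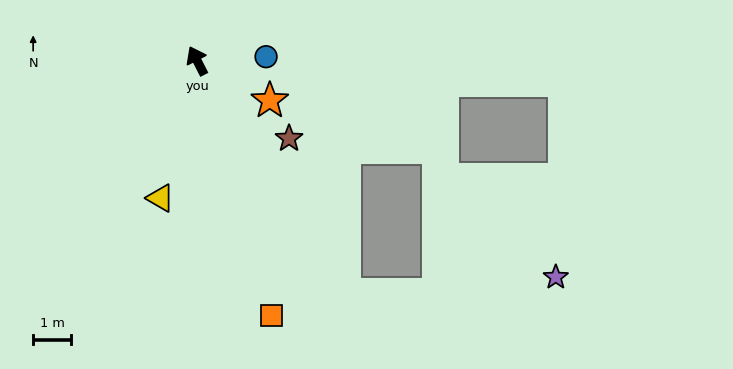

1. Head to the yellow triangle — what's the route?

turn left 138°, forward 3.7 m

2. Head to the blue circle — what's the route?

turn right 114°, forward 1.8 m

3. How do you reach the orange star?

turn right 146°, forward 2.2 m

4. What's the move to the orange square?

turn left 169°, forward 7.0 m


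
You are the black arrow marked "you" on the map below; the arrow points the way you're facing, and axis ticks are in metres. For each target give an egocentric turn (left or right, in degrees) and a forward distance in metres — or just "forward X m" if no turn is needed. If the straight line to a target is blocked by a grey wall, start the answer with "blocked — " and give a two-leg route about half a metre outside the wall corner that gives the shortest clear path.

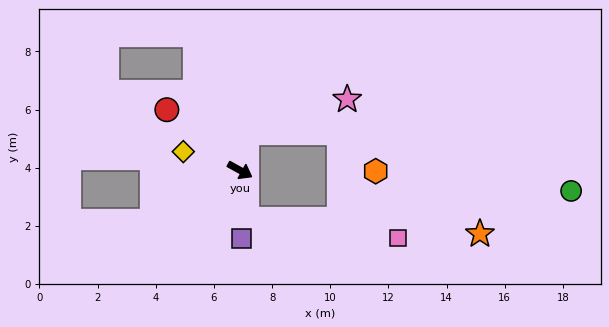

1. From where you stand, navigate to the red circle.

turn left 169°, forward 3.3 m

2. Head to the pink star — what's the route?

blocked — turn left 108°, forward 1.3 m, then turn right 61°, forward 3.6 m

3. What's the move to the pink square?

blocked — turn right 53°, forward 1.7 m, then turn left 75°, forward 5.2 m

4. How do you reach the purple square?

turn right 60°, forward 2.4 m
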